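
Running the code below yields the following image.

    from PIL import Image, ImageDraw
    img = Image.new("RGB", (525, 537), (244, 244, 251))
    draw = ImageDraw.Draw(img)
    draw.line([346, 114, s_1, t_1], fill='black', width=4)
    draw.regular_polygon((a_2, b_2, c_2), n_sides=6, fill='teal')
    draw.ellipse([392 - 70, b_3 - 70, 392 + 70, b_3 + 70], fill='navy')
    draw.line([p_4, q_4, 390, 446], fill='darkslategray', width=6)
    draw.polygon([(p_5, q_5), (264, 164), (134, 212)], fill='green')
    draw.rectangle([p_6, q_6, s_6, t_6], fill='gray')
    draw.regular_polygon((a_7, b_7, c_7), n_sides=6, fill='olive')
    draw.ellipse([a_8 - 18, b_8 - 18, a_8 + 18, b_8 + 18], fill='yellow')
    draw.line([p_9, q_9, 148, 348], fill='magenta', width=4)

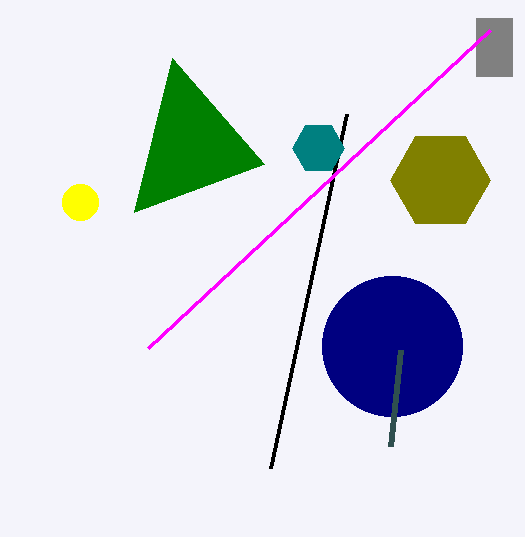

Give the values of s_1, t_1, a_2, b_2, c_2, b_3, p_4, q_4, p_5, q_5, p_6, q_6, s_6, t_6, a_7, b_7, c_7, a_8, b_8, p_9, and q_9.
s_1 = 270; t_1 = 468; a_2 = 318; b_2 = 148; c_2 = 26; b_3 = 346; p_4 = 400; q_4 = 350; p_5 = 172; q_5 = 58; p_6 = 476; q_6 = 18; s_6 = 512; t_6 = 76; a_7 = 440; b_7 = 180; c_7 = 50; a_8 = 80; b_8 = 202; p_9 = 490; q_9 = 30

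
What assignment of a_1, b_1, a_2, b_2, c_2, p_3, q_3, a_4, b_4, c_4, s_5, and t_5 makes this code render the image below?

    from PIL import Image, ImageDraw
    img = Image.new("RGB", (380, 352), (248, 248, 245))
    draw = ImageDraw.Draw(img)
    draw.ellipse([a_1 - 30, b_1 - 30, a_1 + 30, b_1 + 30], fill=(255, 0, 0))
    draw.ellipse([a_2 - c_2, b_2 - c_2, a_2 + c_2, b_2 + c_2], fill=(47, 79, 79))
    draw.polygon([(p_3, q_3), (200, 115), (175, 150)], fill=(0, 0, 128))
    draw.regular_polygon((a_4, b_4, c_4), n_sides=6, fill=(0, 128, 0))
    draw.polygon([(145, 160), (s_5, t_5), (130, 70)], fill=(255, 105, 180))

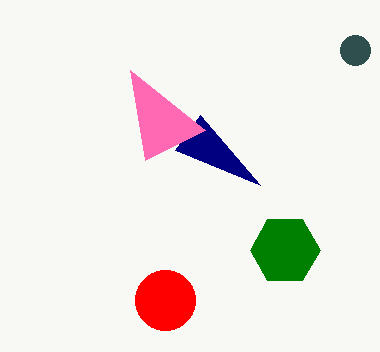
a_1 = 165; b_1 = 300; a_2 = 355; b_2 = 50; c_2 = 15; p_3 = 260; q_3 = 185; a_4 = 285; b_4 = 250; c_4 = 35; s_5 = 205; t_5 = 130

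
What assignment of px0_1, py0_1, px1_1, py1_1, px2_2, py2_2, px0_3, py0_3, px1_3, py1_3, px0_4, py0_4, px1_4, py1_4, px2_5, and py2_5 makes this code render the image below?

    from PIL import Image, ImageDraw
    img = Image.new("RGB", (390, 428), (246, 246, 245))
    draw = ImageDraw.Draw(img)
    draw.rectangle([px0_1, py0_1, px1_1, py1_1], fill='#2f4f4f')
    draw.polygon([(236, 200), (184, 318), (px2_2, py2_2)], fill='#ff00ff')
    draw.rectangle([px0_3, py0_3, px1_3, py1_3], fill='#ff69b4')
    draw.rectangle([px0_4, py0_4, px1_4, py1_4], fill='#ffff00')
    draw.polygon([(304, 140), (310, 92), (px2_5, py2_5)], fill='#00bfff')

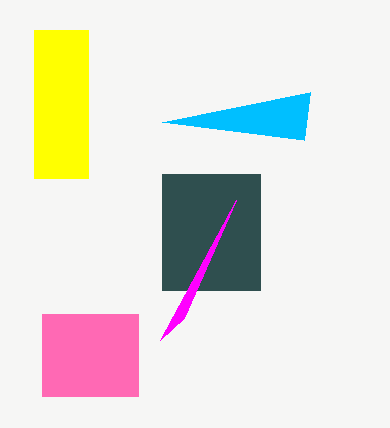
px0_1 = 162, py0_1 = 174, px1_1 = 260, py1_1 = 290, px2_2 = 160, py2_2 = 340, px0_3 = 42, py0_3 = 314, px1_3 = 138, py1_3 = 396, px0_4 = 34, py0_4 = 30, px1_4 = 88, py1_4 = 178, px2_5 = 162, py2_5 = 122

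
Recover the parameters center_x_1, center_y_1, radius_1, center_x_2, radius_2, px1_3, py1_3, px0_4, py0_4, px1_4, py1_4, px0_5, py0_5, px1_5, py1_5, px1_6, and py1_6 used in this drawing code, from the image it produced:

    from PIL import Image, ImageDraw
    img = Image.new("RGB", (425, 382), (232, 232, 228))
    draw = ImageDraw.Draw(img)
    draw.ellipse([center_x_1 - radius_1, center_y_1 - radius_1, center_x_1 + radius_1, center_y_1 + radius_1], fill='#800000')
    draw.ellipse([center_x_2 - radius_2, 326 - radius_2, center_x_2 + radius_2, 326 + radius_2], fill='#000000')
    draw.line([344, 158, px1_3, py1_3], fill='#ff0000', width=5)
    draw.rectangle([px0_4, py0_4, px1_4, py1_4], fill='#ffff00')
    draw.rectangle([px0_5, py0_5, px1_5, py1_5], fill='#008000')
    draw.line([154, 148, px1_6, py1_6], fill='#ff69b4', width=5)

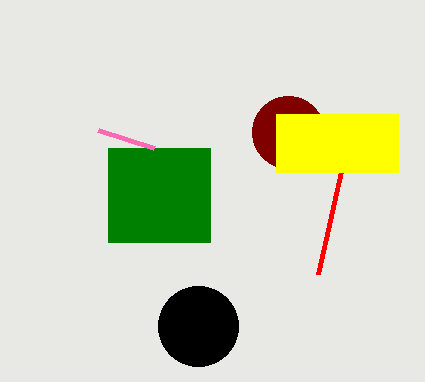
center_x_1 = 288
center_y_1 = 132
radius_1 = 36
center_x_2 = 198
radius_2 = 40
px1_3 = 318
py1_3 = 274
px0_4 = 276
py0_4 = 114
px1_4 = 398
py1_4 = 172
px0_5 = 108
py0_5 = 148
px1_5 = 210
py1_5 = 242
px1_6 = 98
py1_6 = 130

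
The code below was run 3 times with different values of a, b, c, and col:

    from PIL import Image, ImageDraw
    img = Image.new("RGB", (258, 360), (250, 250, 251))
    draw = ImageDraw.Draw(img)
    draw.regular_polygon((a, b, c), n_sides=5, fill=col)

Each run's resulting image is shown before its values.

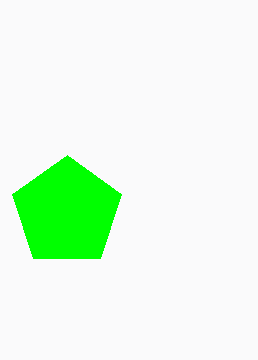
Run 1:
a = 67, b = 212, c = 57, col = 'lime'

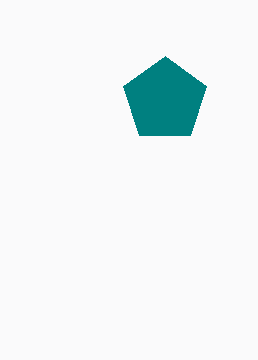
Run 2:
a = 165
b = 100
c = 44
col = 'teal'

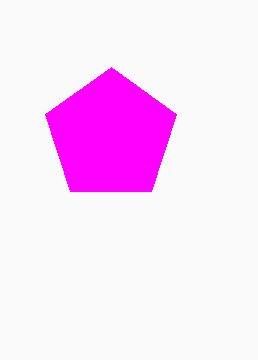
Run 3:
a = 111, b = 136, c = 69, col = 'magenta'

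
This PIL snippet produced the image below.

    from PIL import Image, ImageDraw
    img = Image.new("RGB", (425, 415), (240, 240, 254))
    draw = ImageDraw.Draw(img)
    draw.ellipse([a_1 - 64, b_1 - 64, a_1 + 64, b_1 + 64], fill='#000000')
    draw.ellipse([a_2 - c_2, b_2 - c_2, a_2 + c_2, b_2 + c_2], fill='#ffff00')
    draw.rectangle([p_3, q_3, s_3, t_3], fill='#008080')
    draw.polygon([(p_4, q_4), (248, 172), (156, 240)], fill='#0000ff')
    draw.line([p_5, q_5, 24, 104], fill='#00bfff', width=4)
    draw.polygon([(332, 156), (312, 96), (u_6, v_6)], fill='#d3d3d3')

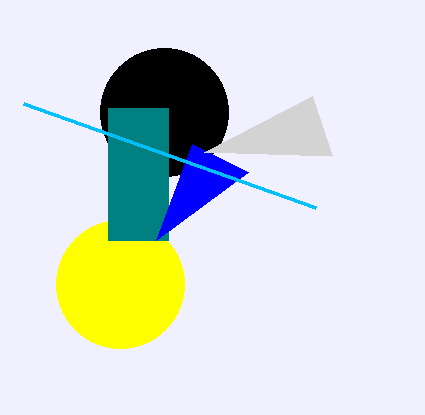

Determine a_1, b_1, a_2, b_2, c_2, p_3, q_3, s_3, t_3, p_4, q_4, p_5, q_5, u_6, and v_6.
a_1 = 164; b_1 = 112; a_2 = 120; b_2 = 284; c_2 = 64; p_3 = 108; q_3 = 108; s_3 = 168; t_3 = 240; p_4 = 192; q_4 = 144; p_5 = 316; q_5 = 208; u_6 = 204; v_6 = 152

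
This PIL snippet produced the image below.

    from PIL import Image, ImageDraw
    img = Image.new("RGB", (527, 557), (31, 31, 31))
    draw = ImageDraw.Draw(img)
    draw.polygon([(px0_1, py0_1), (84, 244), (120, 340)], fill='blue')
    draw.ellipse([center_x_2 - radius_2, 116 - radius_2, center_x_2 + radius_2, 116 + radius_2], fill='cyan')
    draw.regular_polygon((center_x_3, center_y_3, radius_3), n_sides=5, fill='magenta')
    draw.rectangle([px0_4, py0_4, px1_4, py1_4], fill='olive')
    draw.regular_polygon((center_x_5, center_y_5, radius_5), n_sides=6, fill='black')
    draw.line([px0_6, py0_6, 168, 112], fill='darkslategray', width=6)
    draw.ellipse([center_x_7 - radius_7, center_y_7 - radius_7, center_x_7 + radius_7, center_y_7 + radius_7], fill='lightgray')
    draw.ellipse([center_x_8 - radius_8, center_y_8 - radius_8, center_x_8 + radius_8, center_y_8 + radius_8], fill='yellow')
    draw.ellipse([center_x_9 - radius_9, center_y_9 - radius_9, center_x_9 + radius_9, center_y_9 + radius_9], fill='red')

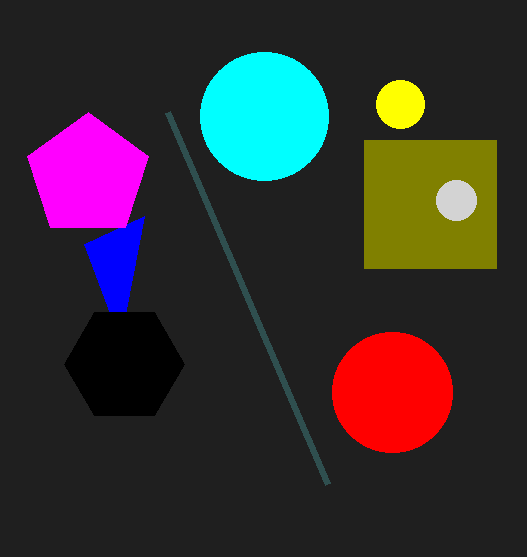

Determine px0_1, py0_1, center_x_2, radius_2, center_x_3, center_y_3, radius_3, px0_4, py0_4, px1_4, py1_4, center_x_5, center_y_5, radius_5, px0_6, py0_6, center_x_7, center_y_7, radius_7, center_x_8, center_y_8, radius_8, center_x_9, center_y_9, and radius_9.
px0_1 = 144, py0_1 = 216, center_x_2 = 264, radius_2 = 64, center_x_3 = 88, center_y_3 = 176, radius_3 = 64, px0_4 = 364, py0_4 = 140, px1_4 = 496, py1_4 = 268, center_x_5 = 124, center_y_5 = 364, radius_5 = 60, px0_6 = 328, py0_6 = 484, center_x_7 = 456, center_y_7 = 200, radius_7 = 20, center_x_8 = 400, center_y_8 = 104, radius_8 = 24, center_x_9 = 392, center_y_9 = 392, radius_9 = 60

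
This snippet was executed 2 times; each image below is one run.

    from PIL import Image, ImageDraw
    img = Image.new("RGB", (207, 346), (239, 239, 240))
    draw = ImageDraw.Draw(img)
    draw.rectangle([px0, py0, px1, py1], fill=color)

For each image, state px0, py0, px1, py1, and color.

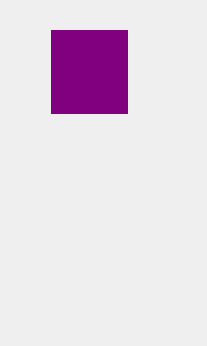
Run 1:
px0 = 51, py0 = 30, px1 = 127, py1 = 113, color = 'purple'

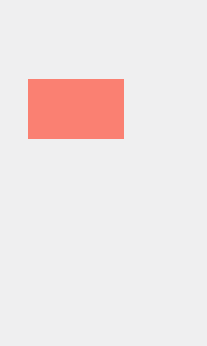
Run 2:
px0 = 28
py0 = 79
px1 = 123
py1 = 138
color = 'salmon'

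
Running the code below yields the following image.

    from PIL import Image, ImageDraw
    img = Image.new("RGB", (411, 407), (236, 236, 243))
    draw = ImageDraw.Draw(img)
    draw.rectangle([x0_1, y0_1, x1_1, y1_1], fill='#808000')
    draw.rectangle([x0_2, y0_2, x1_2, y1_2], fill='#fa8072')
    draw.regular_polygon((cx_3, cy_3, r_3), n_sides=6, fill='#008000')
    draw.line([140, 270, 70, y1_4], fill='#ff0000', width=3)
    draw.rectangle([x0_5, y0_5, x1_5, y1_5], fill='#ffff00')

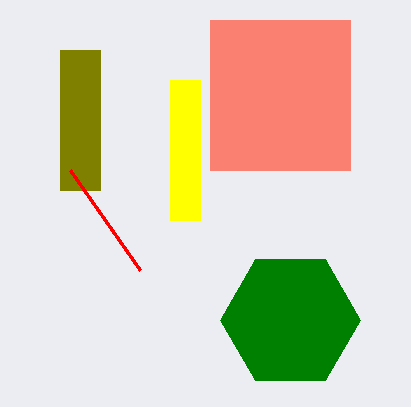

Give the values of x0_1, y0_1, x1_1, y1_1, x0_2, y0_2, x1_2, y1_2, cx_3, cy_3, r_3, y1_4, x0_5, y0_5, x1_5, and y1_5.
x0_1 = 60; y0_1 = 50; x1_1 = 100; y1_1 = 190; x0_2 = 210; y0_2 = 20; x1_2 = 350; y1_2 = 170; cx_3 = 290; cy_3 = 320; r_3 = 70; y1_4 = 170; x0_5 = 170; y0_5 = 80; x1_5 = 200; y1_5 = 220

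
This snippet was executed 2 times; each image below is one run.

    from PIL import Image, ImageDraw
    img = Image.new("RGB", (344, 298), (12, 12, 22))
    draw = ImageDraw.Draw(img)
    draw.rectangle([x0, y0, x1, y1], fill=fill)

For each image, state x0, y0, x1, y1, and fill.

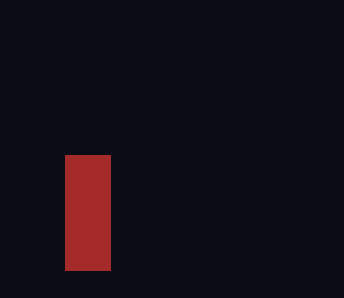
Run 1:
x0 = 65
y0 = 155
x1 = 110
y1 = 270
fill = 'brown'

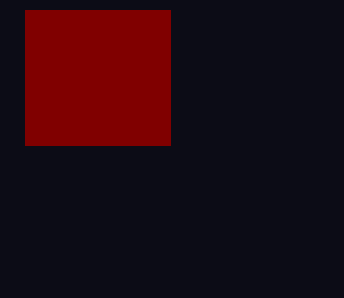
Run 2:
x0 = 25; y0 = 10; x1 = 170; y1 = 145; fill = 'maroon'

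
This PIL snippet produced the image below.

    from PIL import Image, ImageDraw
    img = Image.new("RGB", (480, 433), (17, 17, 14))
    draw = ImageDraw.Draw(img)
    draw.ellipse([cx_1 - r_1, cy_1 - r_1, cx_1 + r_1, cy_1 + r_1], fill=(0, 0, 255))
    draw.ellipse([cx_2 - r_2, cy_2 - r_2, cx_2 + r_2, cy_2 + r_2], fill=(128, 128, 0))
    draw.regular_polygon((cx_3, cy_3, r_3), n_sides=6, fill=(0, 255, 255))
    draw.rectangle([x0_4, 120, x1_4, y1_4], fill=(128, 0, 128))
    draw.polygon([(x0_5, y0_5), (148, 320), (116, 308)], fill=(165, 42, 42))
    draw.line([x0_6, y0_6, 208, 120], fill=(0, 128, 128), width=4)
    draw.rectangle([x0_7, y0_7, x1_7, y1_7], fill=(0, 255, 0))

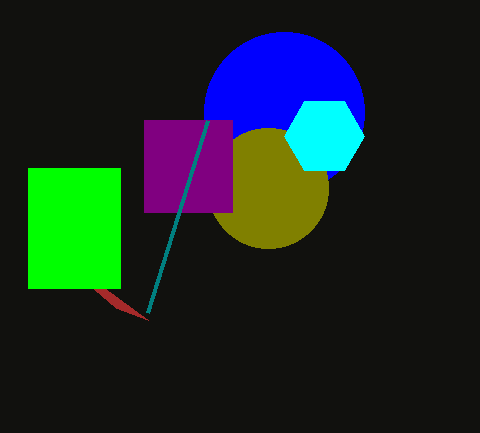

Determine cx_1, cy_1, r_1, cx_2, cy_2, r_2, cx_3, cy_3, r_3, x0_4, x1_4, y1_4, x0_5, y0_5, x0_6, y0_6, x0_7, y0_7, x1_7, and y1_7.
cx_1 = 284
cy_1 = 112
r_1 = 80
cx_2 = 268
cy_2 = 188
r_2 = 60
cx_3 = 324
cy_3 = 136
r_3 = 40
x0_4 = 144
x1_4 = 232
y1_4 = 212
x0_5 = 28
y0_5 = 232
x0_6 = 148
y0_6 = 312
x0_7 = 28
y0_7 = 168
x1_7 = 120
y1_7 = 288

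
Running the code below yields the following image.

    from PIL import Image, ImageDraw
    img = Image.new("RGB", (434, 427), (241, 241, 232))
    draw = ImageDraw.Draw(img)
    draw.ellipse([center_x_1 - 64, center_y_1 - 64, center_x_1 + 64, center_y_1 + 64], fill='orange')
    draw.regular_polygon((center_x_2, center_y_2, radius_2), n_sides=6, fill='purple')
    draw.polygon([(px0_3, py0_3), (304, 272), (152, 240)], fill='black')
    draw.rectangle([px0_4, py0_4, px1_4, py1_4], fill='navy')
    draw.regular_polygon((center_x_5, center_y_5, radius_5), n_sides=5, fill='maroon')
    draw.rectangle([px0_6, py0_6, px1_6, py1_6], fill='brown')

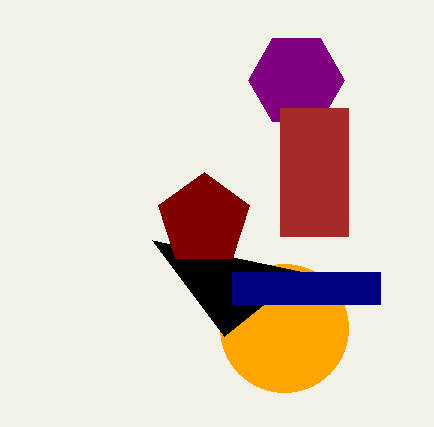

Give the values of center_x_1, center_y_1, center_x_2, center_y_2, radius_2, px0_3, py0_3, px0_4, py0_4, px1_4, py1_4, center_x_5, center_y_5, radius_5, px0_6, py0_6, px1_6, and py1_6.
center_x_1 = 284, center_y_1 = 328, center_x_2 = 296, center_y_2 = 80, radius_2 = 48, px0_3 = 224, py0_3 = 336, px0_4 = 232, py0_4 = 272, px1_4 = 380, py1_4 = 304, center_x_5 = 204, center_y_5 = 220, radius_5 = 48, px0_6 = 280, py0_6 = 108, px1_6 = 348, py1_6 = 236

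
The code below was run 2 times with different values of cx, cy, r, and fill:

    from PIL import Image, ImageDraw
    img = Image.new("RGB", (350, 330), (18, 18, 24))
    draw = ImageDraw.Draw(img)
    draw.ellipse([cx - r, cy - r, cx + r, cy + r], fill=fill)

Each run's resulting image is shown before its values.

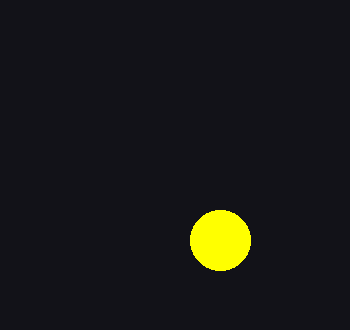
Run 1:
cx = 220; cy = 240; r = 30; fill = 'yellow'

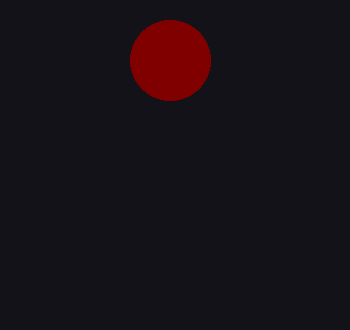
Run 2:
cx = 170; cy = 60; r = 40; fill = 'maroon'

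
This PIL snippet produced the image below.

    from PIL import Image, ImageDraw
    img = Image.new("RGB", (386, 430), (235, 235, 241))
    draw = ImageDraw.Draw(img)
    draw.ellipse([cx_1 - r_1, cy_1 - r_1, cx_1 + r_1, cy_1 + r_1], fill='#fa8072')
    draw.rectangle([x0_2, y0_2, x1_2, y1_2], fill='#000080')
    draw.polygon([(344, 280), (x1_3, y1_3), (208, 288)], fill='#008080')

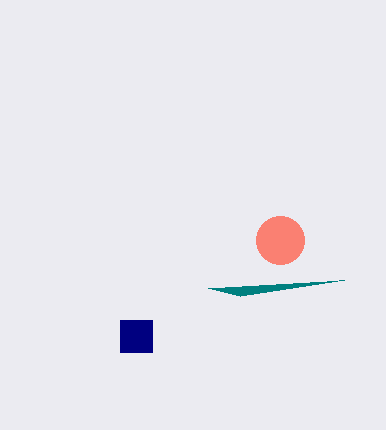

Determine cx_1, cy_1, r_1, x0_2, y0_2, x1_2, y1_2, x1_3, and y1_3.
cx_1 = 280; cy_1 = 240; r_1 = 24; x0_2 = 120; y0_2 = 320; x1_2 = 152; y1_2 = 352; x1_3 = 240; y1_3 = 296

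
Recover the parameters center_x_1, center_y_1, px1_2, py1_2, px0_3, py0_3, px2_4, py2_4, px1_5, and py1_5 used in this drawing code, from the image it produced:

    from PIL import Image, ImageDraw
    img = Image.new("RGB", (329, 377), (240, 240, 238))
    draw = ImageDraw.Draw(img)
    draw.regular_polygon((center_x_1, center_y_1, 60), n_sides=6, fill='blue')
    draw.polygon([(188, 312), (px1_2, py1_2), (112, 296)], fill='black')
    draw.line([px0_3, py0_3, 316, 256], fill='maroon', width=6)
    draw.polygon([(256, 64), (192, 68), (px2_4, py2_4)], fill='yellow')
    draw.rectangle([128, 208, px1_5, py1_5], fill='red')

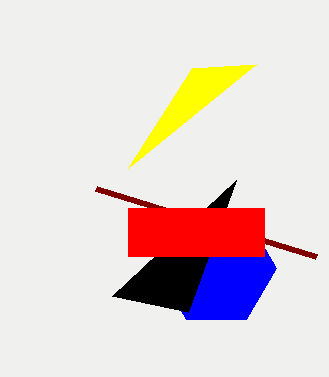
center_x_1 = 216
center_y_1 = 268
px1_2 = 236
py1_2 = 180
px0_3 = 96
py0_3 = 188
px2_4 = 128
py2_4 = 168
px1_5 = 264
py1_5 = 256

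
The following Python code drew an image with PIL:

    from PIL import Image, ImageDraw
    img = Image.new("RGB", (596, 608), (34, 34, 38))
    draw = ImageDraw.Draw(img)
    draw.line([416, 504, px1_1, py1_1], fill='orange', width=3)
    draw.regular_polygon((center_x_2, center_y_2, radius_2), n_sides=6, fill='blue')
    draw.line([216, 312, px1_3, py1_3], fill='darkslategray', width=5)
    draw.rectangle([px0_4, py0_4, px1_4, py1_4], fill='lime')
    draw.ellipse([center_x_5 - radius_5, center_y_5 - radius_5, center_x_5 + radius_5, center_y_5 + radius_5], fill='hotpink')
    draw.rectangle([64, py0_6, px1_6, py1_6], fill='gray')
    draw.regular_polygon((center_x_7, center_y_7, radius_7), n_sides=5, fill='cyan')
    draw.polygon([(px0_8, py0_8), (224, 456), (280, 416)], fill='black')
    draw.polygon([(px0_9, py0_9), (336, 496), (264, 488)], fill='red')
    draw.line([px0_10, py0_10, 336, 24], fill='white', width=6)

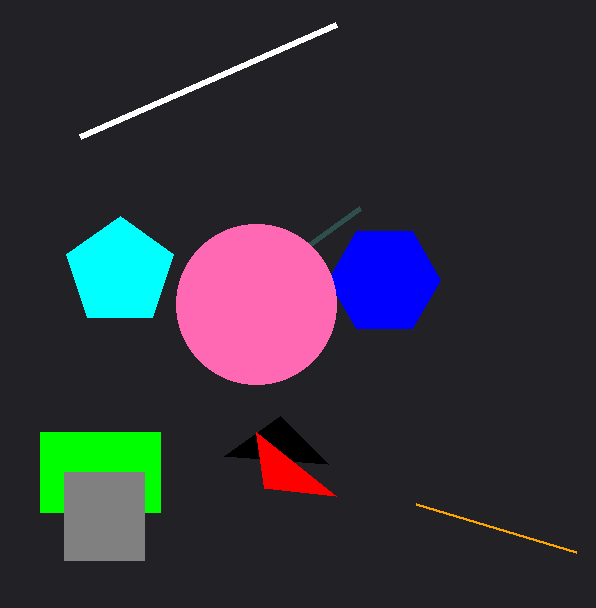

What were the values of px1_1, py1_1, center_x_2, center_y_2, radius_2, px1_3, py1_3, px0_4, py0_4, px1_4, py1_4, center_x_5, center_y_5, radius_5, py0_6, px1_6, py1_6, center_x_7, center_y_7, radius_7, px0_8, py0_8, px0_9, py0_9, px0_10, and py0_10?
px1_1 = 576, py1_1 = 552, center_x_2 = 384, center_y_2 = 280, radius_2 = 56, px1_3 = 360, py1_3 = 208, px0_4 = 40, py0_4 = 432, px1_4 = 160, py1_4 = 512, center_x_5 = 256, center_y_5 = 304, radius_5 = 80, py0_6 = 472, px1_6 = 144, py1_6 = 560, center_x_7 = 120, center_y_7 = 272, radius_7 = 56, px0_8 = 328, py0_8 = 464, px0_9 = 256, py0_9 = 432, px0_10 = 80, py0_10 = 136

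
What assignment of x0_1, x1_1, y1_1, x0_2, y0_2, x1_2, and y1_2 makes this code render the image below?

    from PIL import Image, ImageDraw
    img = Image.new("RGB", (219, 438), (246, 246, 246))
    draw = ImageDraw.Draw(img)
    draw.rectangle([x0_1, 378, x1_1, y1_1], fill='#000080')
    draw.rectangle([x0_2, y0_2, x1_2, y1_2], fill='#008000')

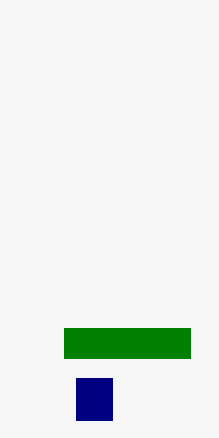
x0_1 = 76, x1_1 = 112, y1_1 = 420, x0_2 = 64, y0_2 = 328, x1_2 = 190, y1_2 = 358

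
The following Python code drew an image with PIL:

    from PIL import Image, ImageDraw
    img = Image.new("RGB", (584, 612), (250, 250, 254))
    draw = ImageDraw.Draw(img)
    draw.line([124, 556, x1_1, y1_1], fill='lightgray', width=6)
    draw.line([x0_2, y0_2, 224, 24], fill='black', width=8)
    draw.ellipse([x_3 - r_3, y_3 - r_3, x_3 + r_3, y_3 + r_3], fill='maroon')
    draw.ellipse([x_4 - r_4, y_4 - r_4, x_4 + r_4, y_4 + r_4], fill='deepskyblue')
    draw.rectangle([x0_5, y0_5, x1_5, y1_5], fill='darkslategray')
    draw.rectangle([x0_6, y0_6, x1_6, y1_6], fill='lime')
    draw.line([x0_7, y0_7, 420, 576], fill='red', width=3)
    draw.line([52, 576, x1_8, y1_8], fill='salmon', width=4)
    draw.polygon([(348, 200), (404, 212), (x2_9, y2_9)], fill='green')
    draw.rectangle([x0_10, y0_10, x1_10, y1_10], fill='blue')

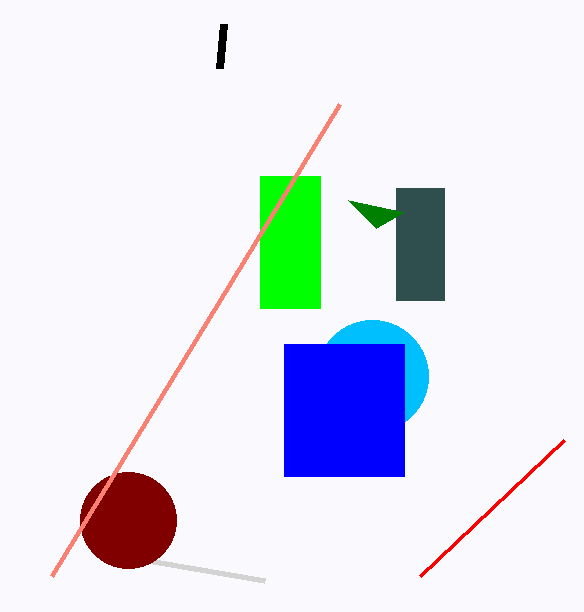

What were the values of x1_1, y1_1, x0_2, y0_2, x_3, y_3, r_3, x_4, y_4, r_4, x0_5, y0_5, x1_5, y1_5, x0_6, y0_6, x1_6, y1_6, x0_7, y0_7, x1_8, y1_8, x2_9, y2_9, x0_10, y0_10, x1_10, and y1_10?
x1_1 = 264
y1_1 = 580
x0_2 = 220
y0_2 = 68
x_3 = 128
y_3 = 520
r_3 = 48
x_4 = 372
y_4 = 376
r_4 = 56
x0_5 = 396
y0_5 = 188
x1_5 = 444
y1_5 = 300
x0_6 = 260
y0_6 = 176
x1_6 = 320
y1_6 = 308
x0_7 = 564
y0_7 = 440
x1_8 = 340
y1_8 = 104
x2_9 = 376
y2_9 = 228
x0_10 = 284
y0_10 = 344
x1_10 = 404
y1_10 = 476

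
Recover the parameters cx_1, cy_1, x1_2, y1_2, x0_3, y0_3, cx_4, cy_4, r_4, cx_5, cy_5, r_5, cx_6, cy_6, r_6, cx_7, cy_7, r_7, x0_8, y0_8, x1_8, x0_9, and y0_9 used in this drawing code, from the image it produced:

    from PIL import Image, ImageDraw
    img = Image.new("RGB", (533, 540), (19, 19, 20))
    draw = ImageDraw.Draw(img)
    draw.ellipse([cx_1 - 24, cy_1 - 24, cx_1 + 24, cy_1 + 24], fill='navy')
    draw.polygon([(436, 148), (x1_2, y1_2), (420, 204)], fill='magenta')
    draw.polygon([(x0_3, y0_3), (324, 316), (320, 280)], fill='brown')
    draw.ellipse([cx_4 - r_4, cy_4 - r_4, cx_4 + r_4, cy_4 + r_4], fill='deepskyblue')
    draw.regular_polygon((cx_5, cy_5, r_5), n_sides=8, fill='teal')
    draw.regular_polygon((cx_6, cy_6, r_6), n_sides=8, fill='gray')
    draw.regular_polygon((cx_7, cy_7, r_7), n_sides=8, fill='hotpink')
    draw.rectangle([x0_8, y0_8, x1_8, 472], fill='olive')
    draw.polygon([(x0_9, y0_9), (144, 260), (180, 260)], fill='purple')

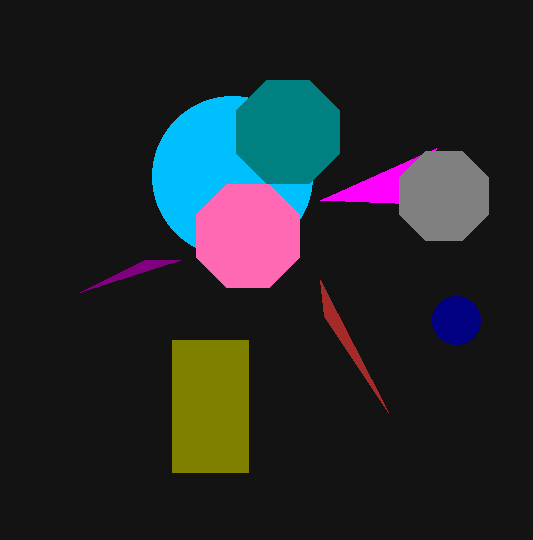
cx_1 = 456, cy_1 = 320, x1_2 = 320, y1_2 = 200, x0_3 = 388, y0_3 = 412, cx_4 = 232, cy_4 = 176, r_4 = 80, cx_5 = 288, cy_5 = 132, r_5 = 56, cx_6 = 444, cy_6 = 196, r_6 = 48, cx_7 = 248, cy_7 = 236, r_7 = 56, x0_8 = 172, y0_8 = 340, x1_8 = 248, x0_9 = 80, y0_9 = 292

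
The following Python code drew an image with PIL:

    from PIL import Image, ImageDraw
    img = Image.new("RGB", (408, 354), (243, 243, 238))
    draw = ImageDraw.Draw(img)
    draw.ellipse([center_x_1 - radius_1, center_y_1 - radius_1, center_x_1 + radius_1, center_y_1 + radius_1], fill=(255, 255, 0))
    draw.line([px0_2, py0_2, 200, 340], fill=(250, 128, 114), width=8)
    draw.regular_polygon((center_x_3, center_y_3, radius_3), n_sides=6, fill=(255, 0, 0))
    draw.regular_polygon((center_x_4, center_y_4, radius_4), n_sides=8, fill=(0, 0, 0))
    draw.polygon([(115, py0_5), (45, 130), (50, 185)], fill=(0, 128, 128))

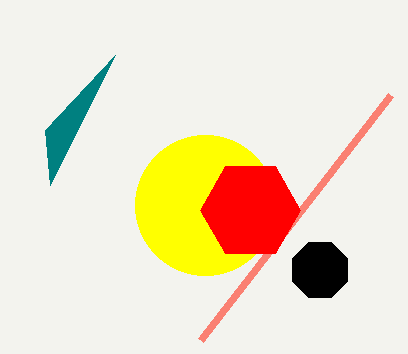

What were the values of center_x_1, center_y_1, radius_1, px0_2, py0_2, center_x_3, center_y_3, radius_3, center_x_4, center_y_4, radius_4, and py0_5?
center_x_1 = 205, center_y_1 = 205, radius_1 = 70, px0_2 = 390, py0_2 = 95, center_x_3 = 250, center_y_3 = 210, radius_3 = 50, center_x_4 = 320, center_y_4 = 270, radius_4 = 30, py0_5 = 55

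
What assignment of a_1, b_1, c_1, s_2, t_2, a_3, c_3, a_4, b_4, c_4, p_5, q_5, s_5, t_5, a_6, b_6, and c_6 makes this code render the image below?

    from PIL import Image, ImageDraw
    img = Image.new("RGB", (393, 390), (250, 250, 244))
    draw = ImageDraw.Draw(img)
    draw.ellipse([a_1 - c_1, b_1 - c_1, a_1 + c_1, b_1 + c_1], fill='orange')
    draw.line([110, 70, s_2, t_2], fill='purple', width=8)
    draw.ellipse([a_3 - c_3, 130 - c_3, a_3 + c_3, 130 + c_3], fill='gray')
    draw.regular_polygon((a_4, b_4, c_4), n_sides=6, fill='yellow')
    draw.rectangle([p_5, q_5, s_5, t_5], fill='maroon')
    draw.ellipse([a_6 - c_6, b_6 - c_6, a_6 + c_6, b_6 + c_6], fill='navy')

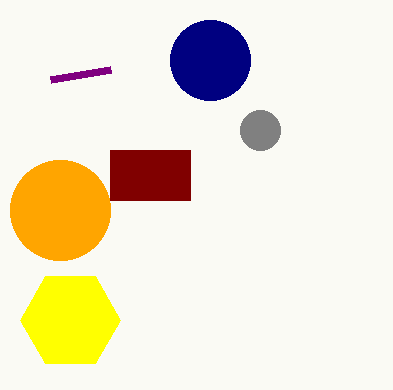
a_1 = 60; b_1 = 210; c_1 = 50; s_2 = 50; t_2 = 80; a_3 = 260; c_3 = 20; a_4 = 70; b_4 = 320; c_4 = 50; p_5 = 110; q_5 = 150; s_5 = 190; t_5 = 200; a_6 = 210; b_6 = 60; c_6 = 40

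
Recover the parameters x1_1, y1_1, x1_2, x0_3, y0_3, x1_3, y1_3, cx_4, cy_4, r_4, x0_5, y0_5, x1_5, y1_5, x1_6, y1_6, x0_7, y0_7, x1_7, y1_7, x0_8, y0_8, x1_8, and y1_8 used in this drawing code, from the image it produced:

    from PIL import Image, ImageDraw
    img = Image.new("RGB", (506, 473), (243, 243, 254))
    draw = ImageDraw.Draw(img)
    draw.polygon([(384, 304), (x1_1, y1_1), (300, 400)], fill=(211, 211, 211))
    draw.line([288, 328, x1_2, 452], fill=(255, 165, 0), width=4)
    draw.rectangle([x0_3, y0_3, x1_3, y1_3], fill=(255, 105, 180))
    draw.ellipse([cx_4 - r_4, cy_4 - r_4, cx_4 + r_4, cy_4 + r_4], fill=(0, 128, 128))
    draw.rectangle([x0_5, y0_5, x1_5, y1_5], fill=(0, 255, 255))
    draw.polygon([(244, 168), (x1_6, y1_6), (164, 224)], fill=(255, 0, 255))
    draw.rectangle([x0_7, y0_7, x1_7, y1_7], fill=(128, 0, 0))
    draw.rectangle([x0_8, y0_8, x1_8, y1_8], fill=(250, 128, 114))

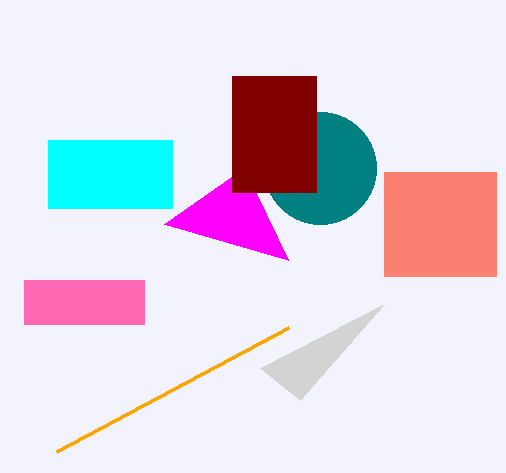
x1_1 = 260
y1_1 = 368
x1_2 = 56
x0_3 = 24
y0_3 = 280
x1_3 = 144
y1_3 = 324
cx_4 = 320
cy_4 = 168
r_4 = 56
x0_5 = 48
y0_5 = 140
x1_5 = 172
y1_5 = 208
x1_6 = 288
y1_6 = 260
x0_7 = 232
y0_7 = 76
x1_7 = 316
y1_7 = 192
x0_8 = 384
y0_8 = 172
x1_8 = 496
y1_8 = 276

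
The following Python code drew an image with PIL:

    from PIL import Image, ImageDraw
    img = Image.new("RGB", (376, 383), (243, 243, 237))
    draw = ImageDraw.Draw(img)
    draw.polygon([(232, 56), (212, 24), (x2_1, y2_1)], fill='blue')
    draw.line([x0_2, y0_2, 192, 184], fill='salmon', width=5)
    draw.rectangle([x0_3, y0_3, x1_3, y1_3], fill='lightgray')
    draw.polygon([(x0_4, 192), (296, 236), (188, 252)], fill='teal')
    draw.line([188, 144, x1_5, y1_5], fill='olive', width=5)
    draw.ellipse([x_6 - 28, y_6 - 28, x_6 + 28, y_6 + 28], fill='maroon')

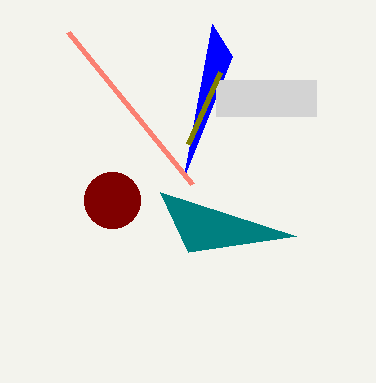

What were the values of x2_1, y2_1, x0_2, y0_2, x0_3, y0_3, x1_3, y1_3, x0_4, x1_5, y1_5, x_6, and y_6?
x2_1 = 184, y2_1 = 176, x0_2 = 68, y0_2 = 32, x0_3 = 216, y0_3 = 80, x1_3 = 316, y1_3 = 116, x0_4 = 160, x1_5 = 220, y1_5 = 72, x_6 = 112, y_6 = 200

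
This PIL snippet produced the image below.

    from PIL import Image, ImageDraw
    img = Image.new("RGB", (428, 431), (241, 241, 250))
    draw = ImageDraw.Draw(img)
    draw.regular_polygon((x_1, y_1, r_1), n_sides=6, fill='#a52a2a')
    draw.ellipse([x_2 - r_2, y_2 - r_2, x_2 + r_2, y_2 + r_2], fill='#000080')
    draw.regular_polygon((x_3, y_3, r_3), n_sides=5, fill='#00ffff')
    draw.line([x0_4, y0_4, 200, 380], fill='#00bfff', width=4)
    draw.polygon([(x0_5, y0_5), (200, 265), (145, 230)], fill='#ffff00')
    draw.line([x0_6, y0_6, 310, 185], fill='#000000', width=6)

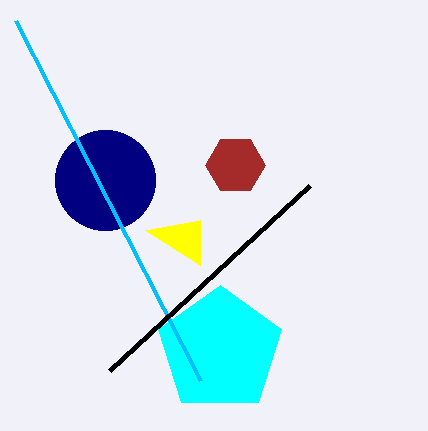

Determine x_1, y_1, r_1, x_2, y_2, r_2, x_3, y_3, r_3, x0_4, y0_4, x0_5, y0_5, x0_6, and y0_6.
x_1 = 235; y_1 = 165; r_1 = 30; x_2 = 105; y_2 = 180; r_2 = 50; x_3 = 220; y_3 = 350; r_3 = 65; x0_4 = 15; y0_4 = 20; x0_5 = 200; y0_5 = 220; x0_6 = 110; y0_6 = 370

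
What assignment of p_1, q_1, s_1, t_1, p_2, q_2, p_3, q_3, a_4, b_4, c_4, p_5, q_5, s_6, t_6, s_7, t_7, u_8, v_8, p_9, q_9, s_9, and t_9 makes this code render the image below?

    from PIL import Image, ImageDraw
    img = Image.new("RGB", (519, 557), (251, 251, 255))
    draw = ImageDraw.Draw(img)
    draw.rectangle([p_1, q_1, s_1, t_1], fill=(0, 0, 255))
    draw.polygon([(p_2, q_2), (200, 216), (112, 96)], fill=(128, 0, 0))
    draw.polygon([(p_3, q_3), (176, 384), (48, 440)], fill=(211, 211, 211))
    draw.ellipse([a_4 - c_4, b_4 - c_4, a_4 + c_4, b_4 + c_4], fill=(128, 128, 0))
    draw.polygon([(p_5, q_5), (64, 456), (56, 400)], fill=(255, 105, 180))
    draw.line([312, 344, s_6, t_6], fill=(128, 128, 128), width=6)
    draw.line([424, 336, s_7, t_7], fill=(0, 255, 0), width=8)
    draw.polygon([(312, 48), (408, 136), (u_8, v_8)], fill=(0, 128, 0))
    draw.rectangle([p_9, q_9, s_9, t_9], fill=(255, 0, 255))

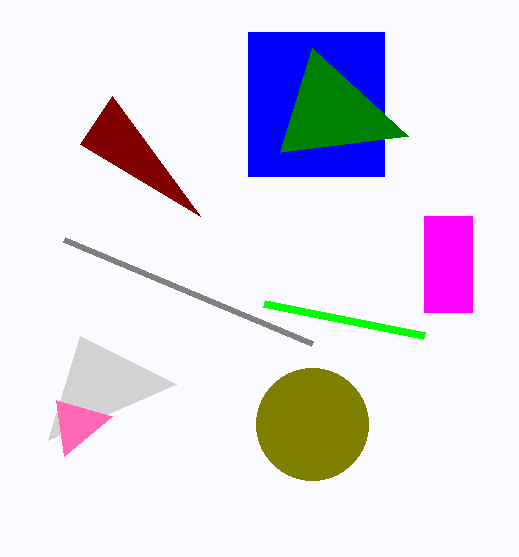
p_1 = 248, q_1 = 32, s_1 = 384, t_1 = 176, p_2 = 80, q_2 = 144, p_3 = 80, q_3 = 336, a_4 = 312, b_4 = 424, c_4 = 56, p_5 = 112, q_5 = 416, s_6 = 64, t_6 = 240, s_7 = 264, t_7 = 304, u_8 = 280, v_8 = 152, p_9 = 424, q_9 = 216, s_9 = 472, t_9 = 312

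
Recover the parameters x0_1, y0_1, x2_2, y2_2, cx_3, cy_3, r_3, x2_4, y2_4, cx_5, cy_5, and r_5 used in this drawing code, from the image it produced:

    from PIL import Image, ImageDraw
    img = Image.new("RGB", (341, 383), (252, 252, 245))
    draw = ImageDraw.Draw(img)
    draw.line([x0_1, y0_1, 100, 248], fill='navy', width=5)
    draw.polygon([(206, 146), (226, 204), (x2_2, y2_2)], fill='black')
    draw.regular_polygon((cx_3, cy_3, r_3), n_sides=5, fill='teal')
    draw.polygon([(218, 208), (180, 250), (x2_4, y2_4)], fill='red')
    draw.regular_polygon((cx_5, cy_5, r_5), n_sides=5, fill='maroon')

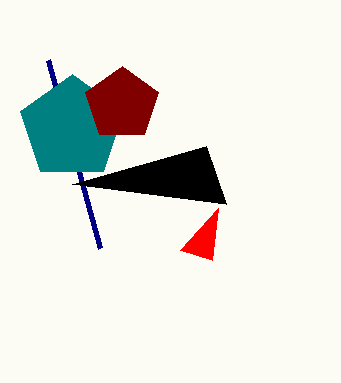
x0_1 = 48, y0_1 = 60, x2_2 = 72, y2_2 = 184, cx_3 = 72, cy_3 = 128, r_3 = 54, x2_4 = 212, y2_4 = 260, cx_5 = 122, cy_5 = 104, r_5 = 38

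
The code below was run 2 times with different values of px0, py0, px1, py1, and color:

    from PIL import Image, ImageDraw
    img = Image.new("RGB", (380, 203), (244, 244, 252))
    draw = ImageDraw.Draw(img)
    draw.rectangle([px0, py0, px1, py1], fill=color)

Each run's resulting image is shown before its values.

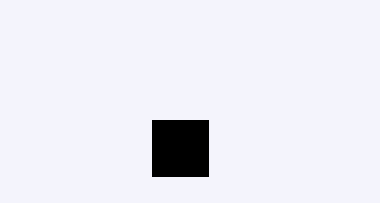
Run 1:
px0 = 152
py0 = 120
px1 = 208
py1 = 176
color = 'black'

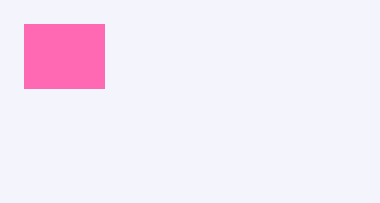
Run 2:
px0 = 24
py0 = 24
px1 = 104
py1 = 88
color = 'hotpink'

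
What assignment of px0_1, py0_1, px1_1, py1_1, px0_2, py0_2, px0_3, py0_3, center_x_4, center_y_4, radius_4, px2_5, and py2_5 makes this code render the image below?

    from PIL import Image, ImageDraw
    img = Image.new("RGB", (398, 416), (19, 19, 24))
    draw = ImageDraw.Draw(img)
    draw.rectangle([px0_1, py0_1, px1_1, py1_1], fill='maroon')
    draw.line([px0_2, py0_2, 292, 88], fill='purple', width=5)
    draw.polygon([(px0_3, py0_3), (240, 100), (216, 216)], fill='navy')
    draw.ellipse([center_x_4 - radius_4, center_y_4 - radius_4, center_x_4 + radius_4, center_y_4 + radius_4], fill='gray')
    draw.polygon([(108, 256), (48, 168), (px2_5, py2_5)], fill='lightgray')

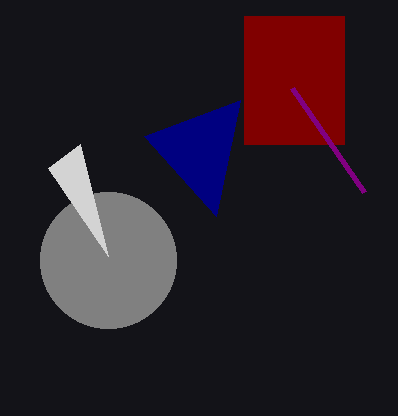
px0_1 = 244
py0_1 = 16
px1_1 = 344
py1_1 = 144
px0_2 = 364
py0_2 = 192
px0_3 = 144
py0_3 = 136
center_x_4 = 108
center_y_4 = 260
radius_4 = 68
px2_5 = 80
py2_5 = 144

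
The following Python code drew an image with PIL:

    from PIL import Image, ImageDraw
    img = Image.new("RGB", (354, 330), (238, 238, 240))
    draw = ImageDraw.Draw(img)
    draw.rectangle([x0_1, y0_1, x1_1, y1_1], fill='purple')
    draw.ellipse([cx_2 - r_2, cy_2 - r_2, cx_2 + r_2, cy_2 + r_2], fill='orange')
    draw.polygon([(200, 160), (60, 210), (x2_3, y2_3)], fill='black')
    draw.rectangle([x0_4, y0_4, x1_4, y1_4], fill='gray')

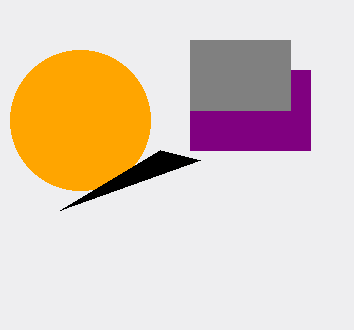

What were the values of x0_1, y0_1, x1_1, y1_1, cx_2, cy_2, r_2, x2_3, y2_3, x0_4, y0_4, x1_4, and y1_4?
x0_1 = 190; y0_1 = 70; x1_1 = 310; y1_1 = 150; cx_2 = 80; cy_2 = 120; r_2 = 70; x2_3 = 160; y2_3 = 150; x0_4 = 190; y0_4 = 40; x1_4 = 290; y1_4 = 110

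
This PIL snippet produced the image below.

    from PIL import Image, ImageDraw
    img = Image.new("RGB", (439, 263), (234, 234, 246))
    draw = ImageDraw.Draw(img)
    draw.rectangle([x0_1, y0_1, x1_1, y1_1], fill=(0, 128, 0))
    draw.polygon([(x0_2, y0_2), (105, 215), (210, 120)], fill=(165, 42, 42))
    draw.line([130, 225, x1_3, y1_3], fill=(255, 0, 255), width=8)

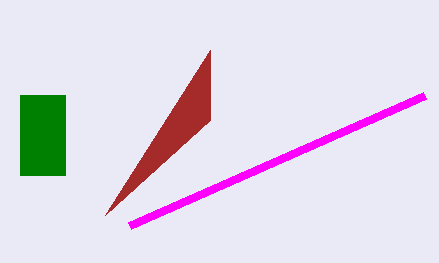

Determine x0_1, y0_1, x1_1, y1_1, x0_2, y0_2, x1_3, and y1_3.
x0_1 = 20
y0_1 = 95
x1_1 = 65
y1_1 = 175
x0_2 = 210
y0_2 = 50
x1_3 = 425
y1_3 = 95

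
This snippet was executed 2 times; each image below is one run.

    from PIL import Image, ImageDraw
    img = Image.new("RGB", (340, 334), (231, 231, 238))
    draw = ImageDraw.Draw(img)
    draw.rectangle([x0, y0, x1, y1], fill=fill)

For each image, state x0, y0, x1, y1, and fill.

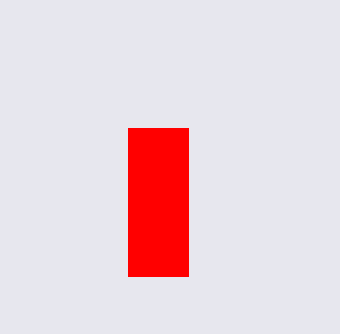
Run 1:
x0 = 128; y0 = 128; x1 = 188; y1 = 276; fill = 'red'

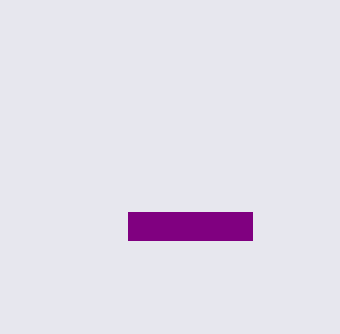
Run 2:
x0 = 128; y0 = 212; x1 = 252; y1 = 240; fill = 'purple'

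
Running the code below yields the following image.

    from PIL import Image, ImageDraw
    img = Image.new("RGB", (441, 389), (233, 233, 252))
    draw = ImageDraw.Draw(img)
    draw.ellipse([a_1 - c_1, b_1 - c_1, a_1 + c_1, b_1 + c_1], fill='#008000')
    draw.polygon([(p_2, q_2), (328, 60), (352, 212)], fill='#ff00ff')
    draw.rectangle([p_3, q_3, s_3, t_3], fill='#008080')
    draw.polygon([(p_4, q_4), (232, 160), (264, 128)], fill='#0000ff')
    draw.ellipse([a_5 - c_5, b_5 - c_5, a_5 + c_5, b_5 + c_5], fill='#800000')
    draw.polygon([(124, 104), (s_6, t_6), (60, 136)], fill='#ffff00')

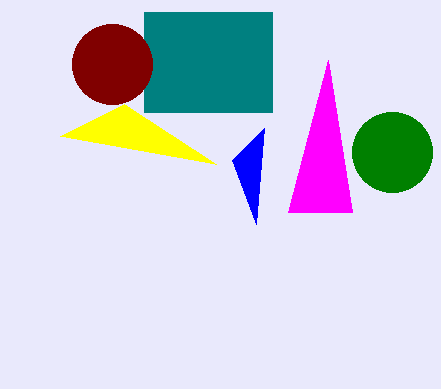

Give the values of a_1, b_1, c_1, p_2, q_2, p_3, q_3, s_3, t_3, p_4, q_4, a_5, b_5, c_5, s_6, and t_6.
a_1 = 392, b_1 = 152, c_1 = 40, p_2 = 288, q_2 = 212, p_3 = 144, q_3 = 12, s_3 = 272, t_3 = 112, p_4 = 256, q_4 = 224, a_5 = 112, b_5 = 64, c_5 = 40, s_6 = 216, t_6 = 164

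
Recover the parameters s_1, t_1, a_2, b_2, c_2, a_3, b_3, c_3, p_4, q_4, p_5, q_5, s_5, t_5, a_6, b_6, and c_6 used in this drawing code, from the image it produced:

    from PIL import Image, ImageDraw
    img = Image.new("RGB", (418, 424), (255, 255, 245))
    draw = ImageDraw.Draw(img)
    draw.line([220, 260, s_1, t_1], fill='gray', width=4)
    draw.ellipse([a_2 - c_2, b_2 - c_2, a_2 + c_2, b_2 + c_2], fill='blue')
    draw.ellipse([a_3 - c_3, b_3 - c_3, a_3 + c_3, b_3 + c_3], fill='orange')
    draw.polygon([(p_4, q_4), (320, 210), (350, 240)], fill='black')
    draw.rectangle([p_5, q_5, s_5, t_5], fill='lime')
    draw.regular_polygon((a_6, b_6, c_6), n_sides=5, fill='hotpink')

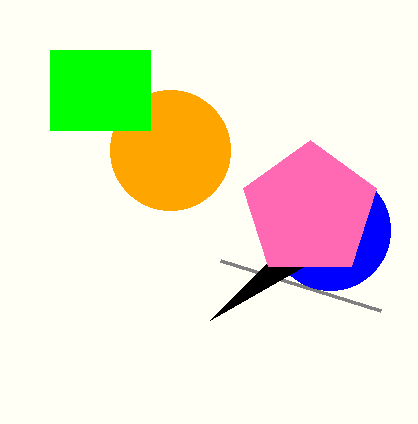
s_1 = 380, t_1 = 310, a_2 = 330, b_2 = 230, c_2 = 60, a_3 = 170, b_3 = 150, c_3 = 60, p_4 = 210, q_4 = 320, p_5 = 50, q_5 = 50, s_5 = 150, t_5 = 130, a_6 = 310, b_6 = 210, c_6 = 70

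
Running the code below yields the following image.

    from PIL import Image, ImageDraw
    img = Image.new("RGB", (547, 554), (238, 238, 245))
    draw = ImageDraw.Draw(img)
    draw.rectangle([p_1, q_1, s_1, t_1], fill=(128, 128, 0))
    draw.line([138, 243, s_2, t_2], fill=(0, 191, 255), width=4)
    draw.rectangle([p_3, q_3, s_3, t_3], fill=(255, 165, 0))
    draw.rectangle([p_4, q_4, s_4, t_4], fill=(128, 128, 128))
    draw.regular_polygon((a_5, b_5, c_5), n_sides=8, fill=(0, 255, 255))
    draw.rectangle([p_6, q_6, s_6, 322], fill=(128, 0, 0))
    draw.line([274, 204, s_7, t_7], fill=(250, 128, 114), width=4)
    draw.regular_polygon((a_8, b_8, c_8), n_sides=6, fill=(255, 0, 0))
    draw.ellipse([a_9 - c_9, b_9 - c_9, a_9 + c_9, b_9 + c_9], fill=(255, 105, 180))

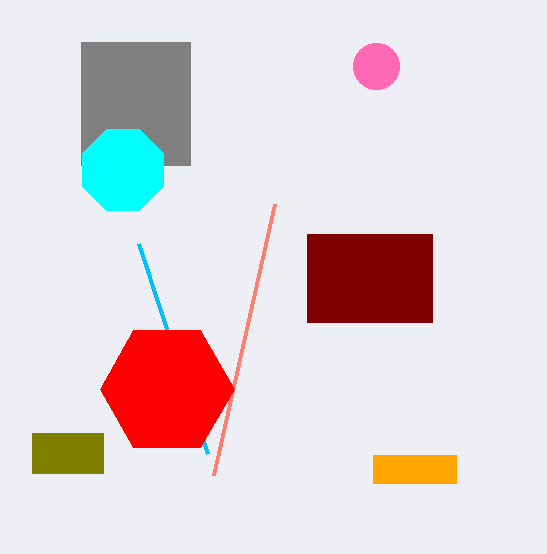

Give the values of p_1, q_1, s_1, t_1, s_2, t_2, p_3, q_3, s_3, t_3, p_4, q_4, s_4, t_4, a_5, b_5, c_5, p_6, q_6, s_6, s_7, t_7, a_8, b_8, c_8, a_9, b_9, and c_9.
p_1 = 32
q_1 = 433
s_1 = 103
t_1 = 473
s_2 = 207
t_2 = 453
p_3 = 373
q_3 = 455
s_3 = 456
t_3 = 483
p_4 = 81
q_4 = 42
s_4 = 190
t_4 = 165
a_5 = 123
b_5 = 170
c_5 = 44
p_6 = 307
q_6 = 234
s_6 = 432
s_7 = 213
t_7 = 475
a_8 = 167
b_8 = 389
c_8 = 67
a_9 = 376
b_9 = 66
c_9 = 23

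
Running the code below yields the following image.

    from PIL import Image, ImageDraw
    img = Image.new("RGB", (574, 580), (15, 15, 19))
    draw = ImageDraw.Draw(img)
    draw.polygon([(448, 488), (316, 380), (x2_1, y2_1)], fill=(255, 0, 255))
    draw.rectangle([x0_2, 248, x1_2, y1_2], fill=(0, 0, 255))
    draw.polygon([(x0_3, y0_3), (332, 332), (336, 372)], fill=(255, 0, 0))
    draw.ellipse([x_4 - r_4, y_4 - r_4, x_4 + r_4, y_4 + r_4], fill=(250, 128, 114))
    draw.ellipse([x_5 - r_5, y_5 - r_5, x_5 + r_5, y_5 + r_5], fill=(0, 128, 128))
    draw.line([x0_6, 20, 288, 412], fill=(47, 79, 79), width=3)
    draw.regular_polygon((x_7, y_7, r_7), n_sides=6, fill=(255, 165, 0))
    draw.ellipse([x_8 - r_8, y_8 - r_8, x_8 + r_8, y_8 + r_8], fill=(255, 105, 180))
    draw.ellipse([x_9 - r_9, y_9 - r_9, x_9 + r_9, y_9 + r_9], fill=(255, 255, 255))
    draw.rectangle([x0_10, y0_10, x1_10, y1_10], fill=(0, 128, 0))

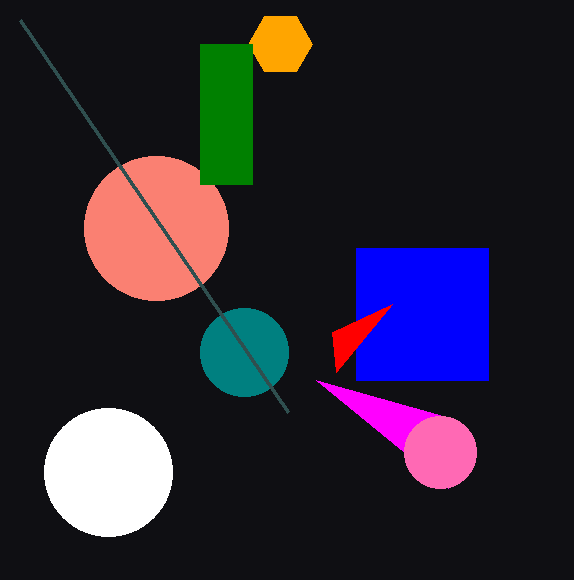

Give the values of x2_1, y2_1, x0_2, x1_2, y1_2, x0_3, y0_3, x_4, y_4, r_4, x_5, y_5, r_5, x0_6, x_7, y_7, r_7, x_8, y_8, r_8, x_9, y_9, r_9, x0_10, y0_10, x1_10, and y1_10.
x2_1 = 444, y2_1 = 416, x0_2 = 356, x1_2 = 488, y1_2 = 380, x0_3 = 392, y0_3 = 304, x_4 = 156, y_4 = 228, r_4 = 72, x_5 = 244, y_5 = 352, r_5 = 44, x0_6 = 20, x_7 = 280, y_7 = 44, r_7 = 32, x_8 = 440, y_8 = 452, r_8 = 36, x_9 = 108, y_9 = 472, r_9 = 64, x0_10 = 200, y0_10 = 44, x1_10 = 252, y1_10 = 184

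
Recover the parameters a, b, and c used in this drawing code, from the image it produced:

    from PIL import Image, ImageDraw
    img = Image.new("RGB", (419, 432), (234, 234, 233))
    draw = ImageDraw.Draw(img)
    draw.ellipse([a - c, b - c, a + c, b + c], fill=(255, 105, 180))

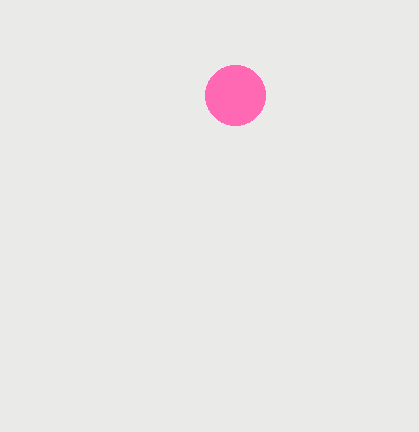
a = 235; b = 95; c = 30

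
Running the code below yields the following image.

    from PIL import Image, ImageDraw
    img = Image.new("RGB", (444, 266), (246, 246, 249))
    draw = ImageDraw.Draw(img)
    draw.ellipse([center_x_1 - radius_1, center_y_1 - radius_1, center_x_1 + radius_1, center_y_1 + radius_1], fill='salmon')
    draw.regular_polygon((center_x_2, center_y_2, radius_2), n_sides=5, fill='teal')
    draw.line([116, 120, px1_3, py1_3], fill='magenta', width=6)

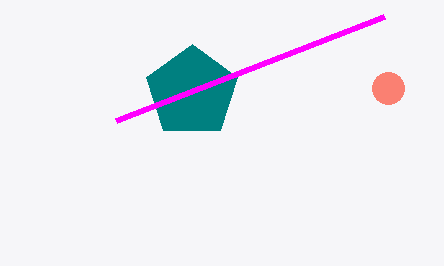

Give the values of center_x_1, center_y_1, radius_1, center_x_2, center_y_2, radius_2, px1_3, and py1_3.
center_x_1 = 388, center_y_1 = 88, radius_1 = 16, center_x_2 = 192, center_y_2 = 92, radius_2 = 48, px1_3 = 384, py1_3 = 16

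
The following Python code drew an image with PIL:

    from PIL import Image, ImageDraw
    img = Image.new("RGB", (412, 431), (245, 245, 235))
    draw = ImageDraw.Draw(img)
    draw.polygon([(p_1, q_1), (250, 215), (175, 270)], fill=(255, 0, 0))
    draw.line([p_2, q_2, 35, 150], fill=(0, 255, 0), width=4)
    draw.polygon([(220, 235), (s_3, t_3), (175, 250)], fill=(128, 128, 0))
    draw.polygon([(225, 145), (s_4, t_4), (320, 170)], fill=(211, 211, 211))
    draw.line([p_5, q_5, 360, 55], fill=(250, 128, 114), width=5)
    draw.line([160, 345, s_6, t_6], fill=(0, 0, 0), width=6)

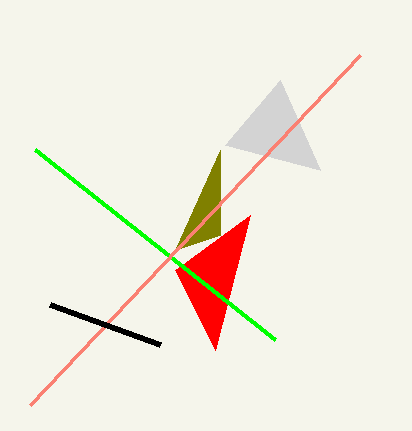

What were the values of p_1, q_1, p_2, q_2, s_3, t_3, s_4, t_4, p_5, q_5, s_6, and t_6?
p_1 = 215, q_1 = 350, p_2 = 275, q_2 = 340, s_3 = 220, t_3 = 150, s_4 = 280, t_4 = 80, p_5 = 30, q_5 = 405, s_6 = 50, t_6 = 305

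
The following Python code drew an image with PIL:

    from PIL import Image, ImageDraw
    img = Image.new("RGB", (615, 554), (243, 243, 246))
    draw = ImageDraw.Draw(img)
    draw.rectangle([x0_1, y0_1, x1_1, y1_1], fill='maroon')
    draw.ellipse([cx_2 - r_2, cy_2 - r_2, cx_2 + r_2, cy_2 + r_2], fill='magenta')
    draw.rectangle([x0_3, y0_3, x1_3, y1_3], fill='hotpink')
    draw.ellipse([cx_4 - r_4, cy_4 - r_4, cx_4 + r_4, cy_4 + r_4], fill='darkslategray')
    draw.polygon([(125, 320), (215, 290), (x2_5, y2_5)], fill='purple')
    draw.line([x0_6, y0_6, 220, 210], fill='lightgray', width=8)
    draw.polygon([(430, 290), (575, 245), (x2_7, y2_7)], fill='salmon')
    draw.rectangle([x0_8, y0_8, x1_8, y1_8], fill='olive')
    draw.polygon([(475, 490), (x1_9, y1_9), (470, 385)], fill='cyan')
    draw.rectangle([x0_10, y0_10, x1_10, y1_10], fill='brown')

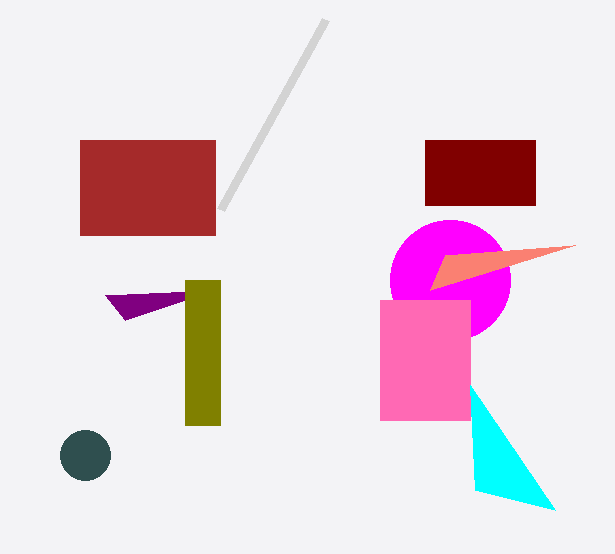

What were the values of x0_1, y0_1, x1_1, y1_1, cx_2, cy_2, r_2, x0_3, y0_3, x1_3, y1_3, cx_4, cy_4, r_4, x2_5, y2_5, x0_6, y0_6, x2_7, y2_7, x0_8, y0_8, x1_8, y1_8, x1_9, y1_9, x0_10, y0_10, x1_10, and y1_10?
x0_1 = 425; y0_1 = 140; x1_1 = 535; y1_1 = 205; cx_2 = 450; cy_2 = 280; r_2 = 60; x0_3 = 380; y0_3 = 300; x1_3 = 470; y1_3 = 420; cx_4 = 85; cy_4 = 455; r_4 = 25; x2_5 = 105; y2_5 = 295; x0_6 = 325; y0_6 = 20; x2_7 = 445; y2_7 = 255; x0_8 = 185; y0_8 = 280; x1_8 = 220; y1_8 = 425; x1_9 = 555; y1_9 = 510; x0_10 = 80; y0_10 = 140; x1_10 = 215; y1_10 = 235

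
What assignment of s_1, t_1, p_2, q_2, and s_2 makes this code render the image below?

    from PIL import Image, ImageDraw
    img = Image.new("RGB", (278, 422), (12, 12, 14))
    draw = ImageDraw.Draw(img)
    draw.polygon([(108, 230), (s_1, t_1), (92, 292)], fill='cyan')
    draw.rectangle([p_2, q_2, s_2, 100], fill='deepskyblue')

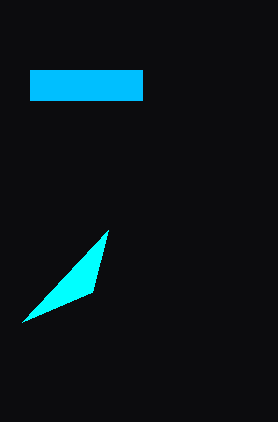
s_1 = 22
t_1 = 322
p_2 = 30
q_2 = 70
s_2 = 142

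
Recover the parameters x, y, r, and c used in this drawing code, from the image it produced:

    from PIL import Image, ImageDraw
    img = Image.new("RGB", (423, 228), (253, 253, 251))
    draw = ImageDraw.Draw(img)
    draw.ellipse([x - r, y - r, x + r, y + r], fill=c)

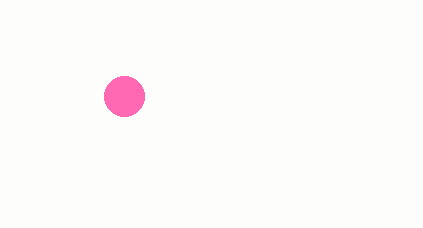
x = 124; y = 96; r = 20; c = 'hotpink'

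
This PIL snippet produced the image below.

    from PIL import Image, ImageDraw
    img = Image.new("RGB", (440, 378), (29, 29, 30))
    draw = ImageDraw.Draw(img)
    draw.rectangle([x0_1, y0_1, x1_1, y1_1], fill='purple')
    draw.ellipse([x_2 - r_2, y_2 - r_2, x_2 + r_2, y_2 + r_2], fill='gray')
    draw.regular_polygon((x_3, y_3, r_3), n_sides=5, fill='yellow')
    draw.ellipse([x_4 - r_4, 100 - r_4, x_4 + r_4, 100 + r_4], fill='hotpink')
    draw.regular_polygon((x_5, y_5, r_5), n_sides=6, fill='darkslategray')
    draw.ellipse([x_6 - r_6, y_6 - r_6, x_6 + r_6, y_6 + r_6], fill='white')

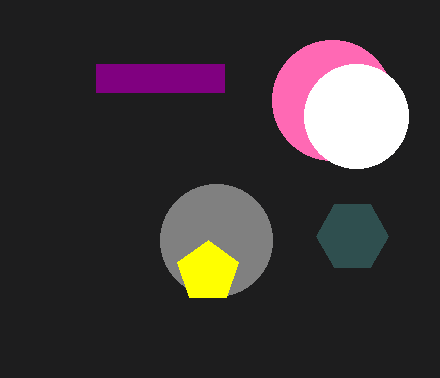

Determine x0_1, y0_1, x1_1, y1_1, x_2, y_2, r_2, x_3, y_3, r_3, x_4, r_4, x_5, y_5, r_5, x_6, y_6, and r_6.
x0_1 = 96
y0_1 = 64
x1_1 = 224
y1_1 = 92
x_2 = 216
y_2 = 240
r_2 = 56
x_3 = 208
y_3 = 272
r_3 = 32
x_4 = 332
r_4 = 60
x_5 = 352
y_5 = 236
r_5 = 36
x_6 = 356
y_6 = 116
r_6 = 52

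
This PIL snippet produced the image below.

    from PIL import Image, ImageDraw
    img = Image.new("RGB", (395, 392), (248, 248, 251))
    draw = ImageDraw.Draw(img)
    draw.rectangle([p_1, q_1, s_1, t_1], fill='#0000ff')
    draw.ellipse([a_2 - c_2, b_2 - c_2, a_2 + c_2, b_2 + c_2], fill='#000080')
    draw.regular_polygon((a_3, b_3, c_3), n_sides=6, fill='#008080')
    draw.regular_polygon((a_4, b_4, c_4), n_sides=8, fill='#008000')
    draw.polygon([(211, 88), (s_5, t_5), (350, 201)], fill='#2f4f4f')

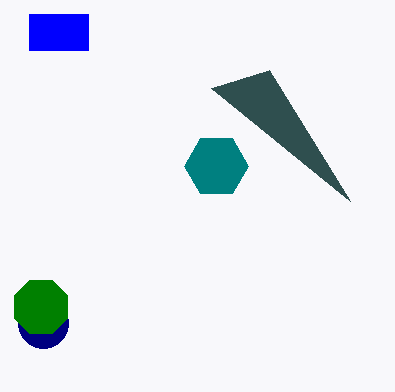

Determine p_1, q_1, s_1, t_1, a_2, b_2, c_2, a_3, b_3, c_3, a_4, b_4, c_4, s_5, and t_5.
p_1 = 29; q_1 = 14; s_1 = 88; t_1 = 50; a_2 = 43; b_2 = 323; c_2 = 25; a_3 = 216; b_3 = 166; c_3 = 32; a_4 = 41; b_4 = 307; c_4 = 29; s_5 = 269; t_5 = 70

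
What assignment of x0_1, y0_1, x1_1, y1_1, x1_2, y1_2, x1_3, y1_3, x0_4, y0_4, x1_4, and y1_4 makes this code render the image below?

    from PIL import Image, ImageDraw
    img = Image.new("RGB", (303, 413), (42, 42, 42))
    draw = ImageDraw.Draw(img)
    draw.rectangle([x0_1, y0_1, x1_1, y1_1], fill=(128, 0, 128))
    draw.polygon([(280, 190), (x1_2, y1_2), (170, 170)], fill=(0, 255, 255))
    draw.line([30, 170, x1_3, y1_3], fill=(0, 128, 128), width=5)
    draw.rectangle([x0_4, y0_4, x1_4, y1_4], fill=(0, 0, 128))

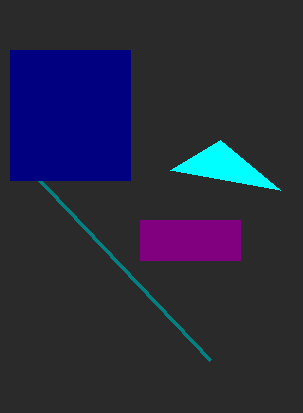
x0_1 = 140
y0_1 = 220
x1_1 = 240
y1_1 = 260
x1_2 = 220
y1_2 = 140
x1_3 = 210
y1_3 = 360
x0_4 = 10
y0_4 = 50
x1_4 = 130
y1_4 = 180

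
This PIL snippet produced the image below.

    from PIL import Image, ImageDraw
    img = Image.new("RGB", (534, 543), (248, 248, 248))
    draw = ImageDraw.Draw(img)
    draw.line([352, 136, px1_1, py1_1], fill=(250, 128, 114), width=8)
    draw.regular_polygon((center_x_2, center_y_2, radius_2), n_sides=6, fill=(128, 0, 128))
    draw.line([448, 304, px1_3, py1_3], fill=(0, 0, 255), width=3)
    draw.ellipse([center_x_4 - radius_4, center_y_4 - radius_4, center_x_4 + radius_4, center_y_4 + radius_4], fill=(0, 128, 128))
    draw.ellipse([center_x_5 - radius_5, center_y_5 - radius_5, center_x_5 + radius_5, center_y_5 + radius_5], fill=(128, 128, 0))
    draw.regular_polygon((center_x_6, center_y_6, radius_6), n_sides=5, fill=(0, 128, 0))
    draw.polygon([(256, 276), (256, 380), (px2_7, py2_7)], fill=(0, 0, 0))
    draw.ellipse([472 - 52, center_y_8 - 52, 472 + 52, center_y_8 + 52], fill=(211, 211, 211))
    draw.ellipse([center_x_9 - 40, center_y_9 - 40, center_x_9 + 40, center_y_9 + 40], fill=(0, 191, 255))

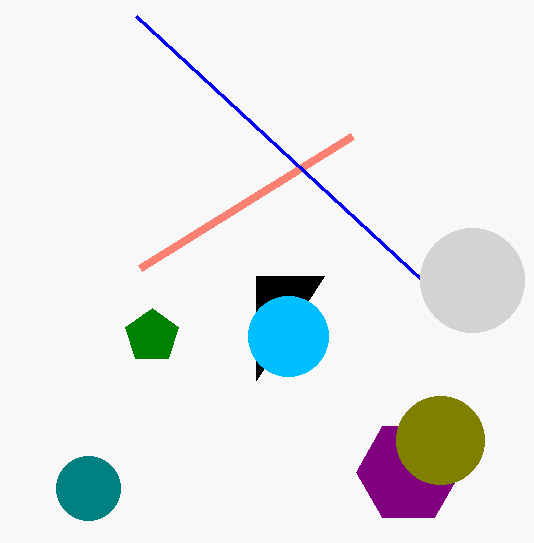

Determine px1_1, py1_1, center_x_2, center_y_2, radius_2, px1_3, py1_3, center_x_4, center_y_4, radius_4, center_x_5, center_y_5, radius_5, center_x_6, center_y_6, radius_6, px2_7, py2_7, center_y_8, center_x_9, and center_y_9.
px1_1 = 140
py1_1 = 268
center_x_2 = 408
center_y_2 = 472
radius_2 = 52
px1_3 = 136
py1_3 = 16
center_x_4 = 88
center_y_4 = 488
radius_4 = 32
center_x_5 = 440
center_y_5 = 440
radius_5 = 44
center_x_6 = 152
center_y_6 = 336
radius_6 = 28
px2_7 = 324
py2_7 = 276
center_y_8 = 280
center_x_9 = 288
center_y_9 = 336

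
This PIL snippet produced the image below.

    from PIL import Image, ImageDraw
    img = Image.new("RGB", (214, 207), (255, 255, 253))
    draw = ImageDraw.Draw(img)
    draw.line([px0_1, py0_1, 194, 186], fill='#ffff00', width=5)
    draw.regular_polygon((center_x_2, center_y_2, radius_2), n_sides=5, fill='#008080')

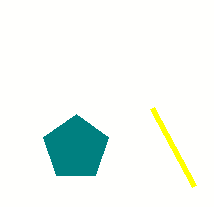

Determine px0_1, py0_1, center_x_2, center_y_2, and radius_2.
px0_1 = 152
py0_1 = 108
center_x_2 = 76
center_y_2 = 148
radius_2 = 34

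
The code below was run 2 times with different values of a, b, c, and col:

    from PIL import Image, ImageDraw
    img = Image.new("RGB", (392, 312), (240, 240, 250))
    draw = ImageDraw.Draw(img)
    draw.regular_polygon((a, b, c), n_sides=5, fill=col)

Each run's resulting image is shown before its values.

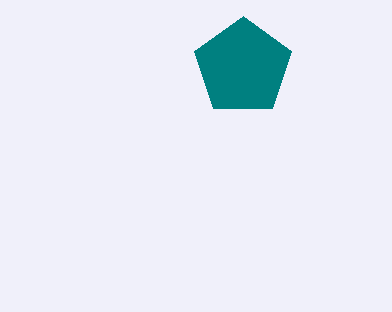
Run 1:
a = 243; b = 67; c = 51; col = 'teal'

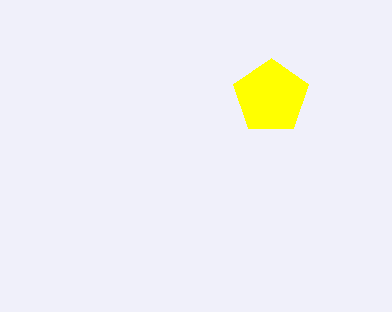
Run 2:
a = 271; b = 97; c = 39; col = 'yellow'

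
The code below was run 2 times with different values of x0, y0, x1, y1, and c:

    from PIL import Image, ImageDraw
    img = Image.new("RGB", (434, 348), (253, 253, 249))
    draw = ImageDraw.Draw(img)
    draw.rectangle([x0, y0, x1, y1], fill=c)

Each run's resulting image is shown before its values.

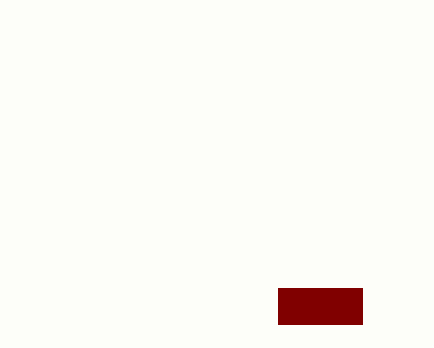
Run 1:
x0 = 278; y0 = 288; x1 = 362; y1 = 324; c = 'maroon'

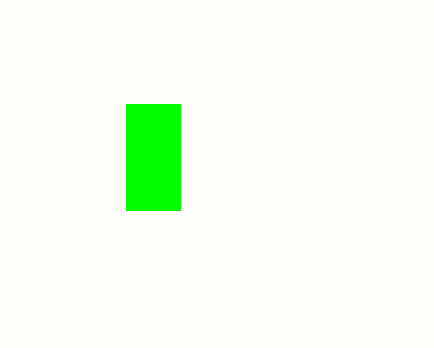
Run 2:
x0 = 126; y0 = 104; x1 = 180; y1 = 210; c = 'lime'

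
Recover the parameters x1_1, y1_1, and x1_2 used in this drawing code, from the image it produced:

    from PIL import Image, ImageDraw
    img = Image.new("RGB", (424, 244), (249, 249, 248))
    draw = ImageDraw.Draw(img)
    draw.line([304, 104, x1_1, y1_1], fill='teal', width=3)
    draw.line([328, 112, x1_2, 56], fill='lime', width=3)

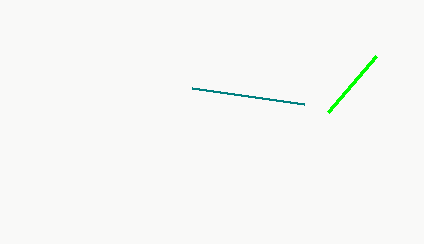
x1_1 = 192
y1_1 = 88
x1_2 = 376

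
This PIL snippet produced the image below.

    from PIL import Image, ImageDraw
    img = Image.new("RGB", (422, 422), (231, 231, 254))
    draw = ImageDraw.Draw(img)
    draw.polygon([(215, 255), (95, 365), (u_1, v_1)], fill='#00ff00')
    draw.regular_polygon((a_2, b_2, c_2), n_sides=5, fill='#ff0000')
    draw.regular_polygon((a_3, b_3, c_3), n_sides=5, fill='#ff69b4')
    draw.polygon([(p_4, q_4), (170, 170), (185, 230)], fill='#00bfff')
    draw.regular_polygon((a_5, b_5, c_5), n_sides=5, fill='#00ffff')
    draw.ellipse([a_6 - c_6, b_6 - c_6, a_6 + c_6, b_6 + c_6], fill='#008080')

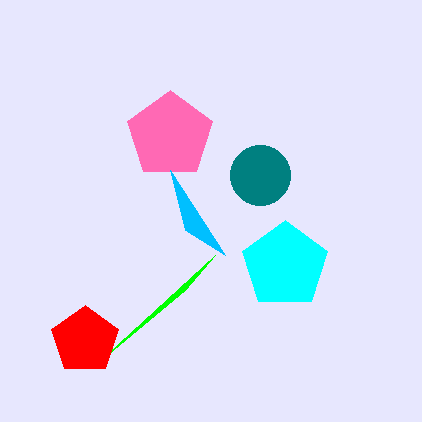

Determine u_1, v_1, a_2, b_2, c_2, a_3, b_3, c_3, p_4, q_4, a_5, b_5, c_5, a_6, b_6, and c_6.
u_1 = 185; v_1 = 290; a_2 = 85; b_2 = 340; c_2 = 35; a_3 = 170; b_3 = 135; c_3 = 45; p_4 = 225; q_4 = 255; a_5 = 285; b_5 = 265; c_5 = 45; a_6 = 260; b_6 = 175; c_6 = 30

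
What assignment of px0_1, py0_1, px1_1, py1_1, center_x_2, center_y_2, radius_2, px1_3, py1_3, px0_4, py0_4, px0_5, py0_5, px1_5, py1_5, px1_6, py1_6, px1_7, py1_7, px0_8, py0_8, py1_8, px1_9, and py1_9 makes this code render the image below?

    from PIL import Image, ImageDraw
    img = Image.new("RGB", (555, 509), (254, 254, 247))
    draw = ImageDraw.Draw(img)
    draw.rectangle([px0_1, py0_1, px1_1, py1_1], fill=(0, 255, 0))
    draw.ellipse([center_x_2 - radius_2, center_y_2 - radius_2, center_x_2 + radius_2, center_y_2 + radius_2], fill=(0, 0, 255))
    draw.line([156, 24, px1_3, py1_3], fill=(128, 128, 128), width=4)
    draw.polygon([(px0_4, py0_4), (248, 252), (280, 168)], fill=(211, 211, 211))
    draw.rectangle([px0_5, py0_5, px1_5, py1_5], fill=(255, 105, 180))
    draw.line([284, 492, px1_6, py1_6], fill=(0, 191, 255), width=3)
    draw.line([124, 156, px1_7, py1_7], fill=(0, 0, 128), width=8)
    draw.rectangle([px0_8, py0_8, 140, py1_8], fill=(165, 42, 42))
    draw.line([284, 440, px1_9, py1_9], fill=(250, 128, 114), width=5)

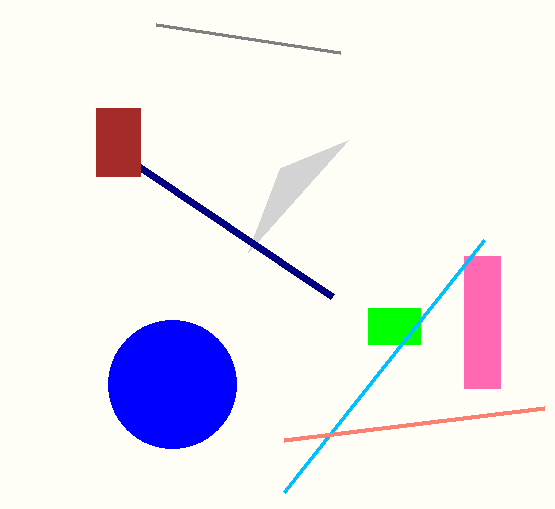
px0_1 = 368; py0_1 = 308; px1_1 = 420; py1_1 = 344; center_x_2 = 172; center_y_2 = 384; radius_2 = 64; px1_3 = 340; py1_3 = 52; px0_4 = 348; py0_4 = 140; px0_5 = 464; py0_5 = 256; px1_5 = 500; py1_5 = 388; px1_6 = 484; py1_6 = 240; px1_7 = 332; py1_7 = 296; px0_8 = 96; py0_8 = 108; py1_8 = 176; px1_9 = 544; py1_9 = 408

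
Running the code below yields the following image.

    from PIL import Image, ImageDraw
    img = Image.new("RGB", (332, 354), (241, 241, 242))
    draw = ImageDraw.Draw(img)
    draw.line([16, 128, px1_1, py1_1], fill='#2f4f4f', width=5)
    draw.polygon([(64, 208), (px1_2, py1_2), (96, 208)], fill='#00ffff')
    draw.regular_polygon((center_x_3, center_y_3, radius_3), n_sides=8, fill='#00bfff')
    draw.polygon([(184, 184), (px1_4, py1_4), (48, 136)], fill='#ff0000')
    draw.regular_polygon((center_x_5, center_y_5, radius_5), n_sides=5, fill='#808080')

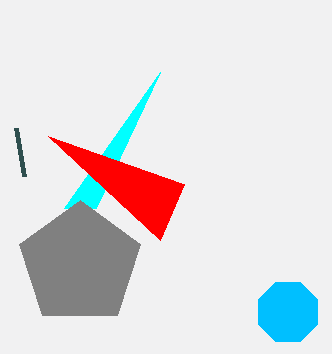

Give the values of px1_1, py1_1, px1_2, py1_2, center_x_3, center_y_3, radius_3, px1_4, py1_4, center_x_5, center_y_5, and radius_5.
px1_1 = 24, py1_1 = 176, px1_2 = 160, py1_2 = 72, center_x_3 = 288, center_y_3 = 312, radius_3 = 32, px1_4 = 160, py1_4 = 240, center_x_5 = 80, center_y_5 = 264, radius_5 = 64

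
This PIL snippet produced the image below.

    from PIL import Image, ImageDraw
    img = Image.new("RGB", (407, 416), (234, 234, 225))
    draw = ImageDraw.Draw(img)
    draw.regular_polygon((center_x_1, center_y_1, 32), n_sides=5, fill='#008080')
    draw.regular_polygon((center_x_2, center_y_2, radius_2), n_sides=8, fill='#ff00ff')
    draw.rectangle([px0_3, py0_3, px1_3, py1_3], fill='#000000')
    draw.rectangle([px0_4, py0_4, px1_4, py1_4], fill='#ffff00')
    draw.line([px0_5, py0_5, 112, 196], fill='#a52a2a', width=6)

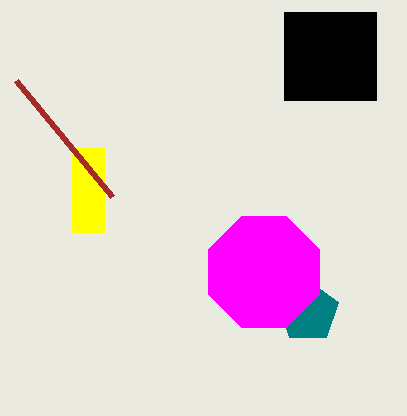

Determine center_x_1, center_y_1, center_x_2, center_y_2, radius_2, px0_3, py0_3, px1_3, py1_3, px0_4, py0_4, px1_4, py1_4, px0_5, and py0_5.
center_x_1 = 308, center_y_1 = 312, center_x_2 = 264, center_y_2 = 272, radius_2 = 60, px0_3 = 284, py0_3 = 12, px1_3 = 376, py1_3 = 100, px0_4 = 72, py0_4 = 148, px1_4 = 104, py1_4 = 232, px0_5 = 16, py0_5 = 80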